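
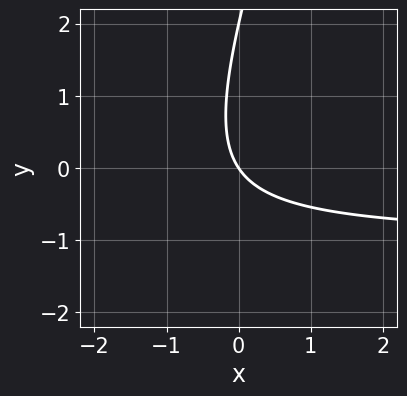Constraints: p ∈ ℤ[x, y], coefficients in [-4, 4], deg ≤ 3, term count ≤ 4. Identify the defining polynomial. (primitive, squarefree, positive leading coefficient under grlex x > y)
deg p = 2. No degree-1 curve has this shape.
Checking where it meets the axes: one x-axis crossing is at x = 0; the y-axis gridline crossings are at y ∈ {0, 2}.
The integer polynomial consistent with all of this is the stated p.

3*x*y - y^2 + 3*x + 2*y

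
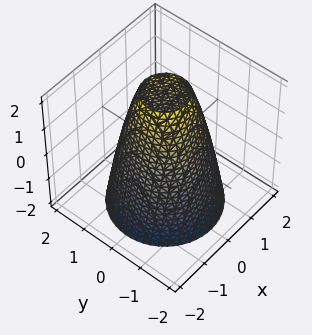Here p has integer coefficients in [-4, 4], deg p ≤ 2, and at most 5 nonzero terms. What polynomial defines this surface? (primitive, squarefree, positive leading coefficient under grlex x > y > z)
The degree is 2 — a generic line meets the surface in up to 2 points.
Symmetries: every cross-section ⟂ z is a circle, so x, y appear only via x² + y².
Observable constraints: the surface avoids every integer z-axis point in the box; a circular section at z = -1 has radius between 1 and 2.
Solving for integer coefficients yields p as stated.

2*x^2 + 2*y^2 + z - 3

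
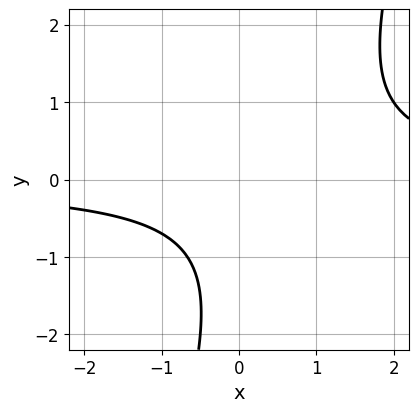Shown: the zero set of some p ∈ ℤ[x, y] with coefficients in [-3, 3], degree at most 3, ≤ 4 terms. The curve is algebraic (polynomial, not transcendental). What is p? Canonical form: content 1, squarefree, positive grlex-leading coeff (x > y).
3*x*y - y^2 - 2*y - 3

First, the degree is 2 — a generic line meets the curve in up to 2 points.
Then, from the visible intercepts: no y-intercept at any integer in the box; it misses every integer gridline on the x-axis.
Finally, fitting integer coefficients to these (and the overall shape) gives p.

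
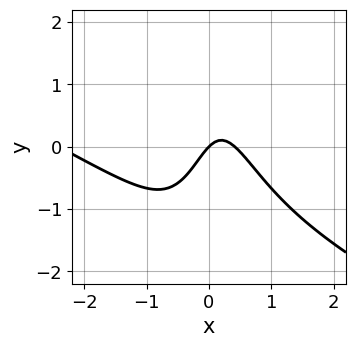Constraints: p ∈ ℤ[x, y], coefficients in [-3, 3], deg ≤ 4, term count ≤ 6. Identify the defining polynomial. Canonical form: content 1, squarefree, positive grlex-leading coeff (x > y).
x^3 + 2*x^2*y + 2*x^2 - x + y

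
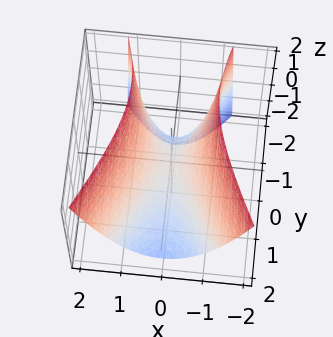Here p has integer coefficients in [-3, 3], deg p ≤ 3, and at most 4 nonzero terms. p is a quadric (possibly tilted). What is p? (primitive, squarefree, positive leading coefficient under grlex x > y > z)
3*x^2 - y^2 - y*z - 2*z

(a) deg p = 2. The shape is more complex than any degree-1 surface.
(b) Reading off the gridlines: it meets the x-axis at x = 0 (among the integer gridlines); one y-axis crossing is at y = 0.
(c) Together with the visible shape, these determine p as stated.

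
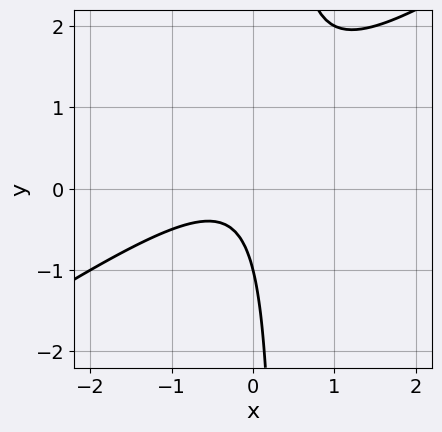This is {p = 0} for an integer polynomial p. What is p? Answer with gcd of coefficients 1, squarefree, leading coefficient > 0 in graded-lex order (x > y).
First, deg p = 2.
Next, reading off the gridlines: it meets the y-axis at y = -1 (among the integer gridlines); it misses every integer gridline on the x-axis.
Finally, fitting integer coefficients to these (and the overall shape) gives p.

2*x^2 - 3*x*y + x + y + 1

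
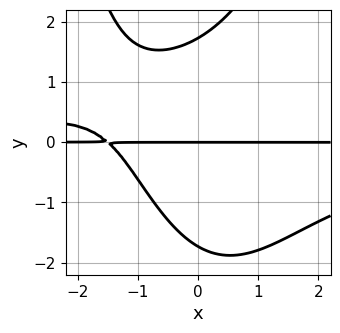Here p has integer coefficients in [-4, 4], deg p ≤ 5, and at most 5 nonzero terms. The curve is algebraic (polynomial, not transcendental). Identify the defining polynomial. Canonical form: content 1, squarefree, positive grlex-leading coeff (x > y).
x^2*y^2 - y^3 + 2*x*y + 3*y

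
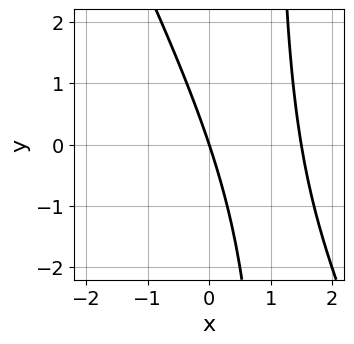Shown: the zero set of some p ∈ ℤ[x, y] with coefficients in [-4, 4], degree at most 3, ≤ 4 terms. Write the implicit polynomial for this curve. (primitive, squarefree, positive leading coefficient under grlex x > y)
(a) Degree: a generic line meets the curve in up to 2 points, so deg p = 2.
(b) Checking where it meets the axes: it meets the x-axis at x = 0 (among the integer gridlines); one y-axis crossing is at y = 0.
(c) Together with the visible shape, these determine p as stated.

2*x^2 + x*y - 3*x - y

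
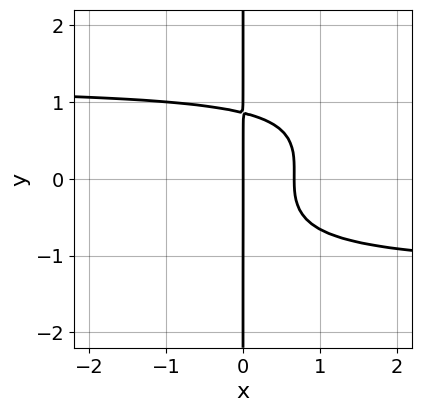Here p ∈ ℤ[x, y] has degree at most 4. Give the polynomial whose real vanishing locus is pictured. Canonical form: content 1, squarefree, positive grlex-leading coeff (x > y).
2*x^2*y^2 - 2*x*y^3 - x*y^2 - 3*x^2 + 2*x

1. The degree is 4 — a generic line meets the curve in up to 4 points.
2. Checking where it meets the axes: every point of the y-axis in the box is on the curve; it crosses the x-axis at the gridline x = 0.
3. The integer polynomial consistent with all of this is the stated p.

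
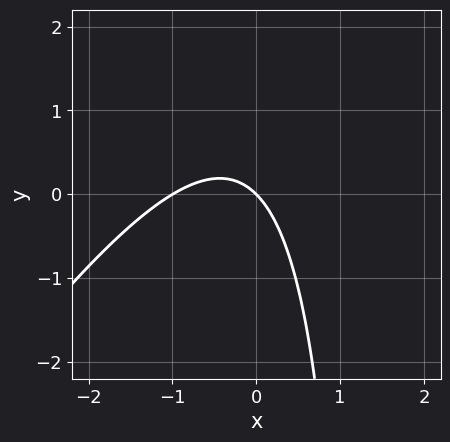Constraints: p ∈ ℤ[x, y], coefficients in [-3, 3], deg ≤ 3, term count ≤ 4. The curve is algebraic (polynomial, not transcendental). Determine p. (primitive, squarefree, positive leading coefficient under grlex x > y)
3*x^2 - 2*x*y + 3*x + 3*y

(a) Degree: the shape is more complex than any degree-1 curve, so deg p = 2.
(b) Checking where it meets the axes: the x-axis gridline crossings are at x ∈ {-1, 0}; it crosses the y-axis at the gridline y = 0.
(c) Assembling these constraints gives the stated polynomial.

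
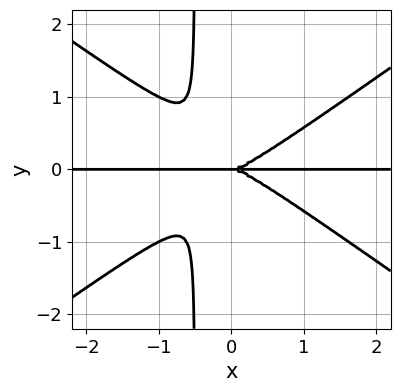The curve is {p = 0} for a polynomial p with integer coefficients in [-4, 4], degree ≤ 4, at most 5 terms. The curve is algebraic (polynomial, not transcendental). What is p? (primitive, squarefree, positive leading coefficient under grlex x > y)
x^3*y - 2*x*y^3 - y^3

First, degree: the shape is more complex than any degree-3 curve, so deg p = 4.
Then, from the visible intercepts: every point of the x-axis in the box is on the curve; one y-axis crossing is at y = 0.
Finally, assembling these constraints gives the stated polynomial.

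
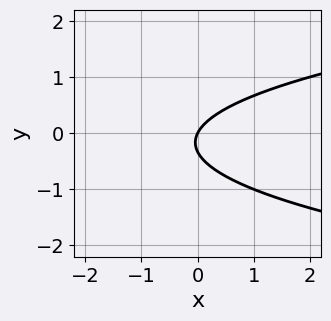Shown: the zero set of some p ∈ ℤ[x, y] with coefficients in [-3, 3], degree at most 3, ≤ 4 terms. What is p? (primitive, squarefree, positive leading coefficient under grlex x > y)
3*y^2 - 2*x + y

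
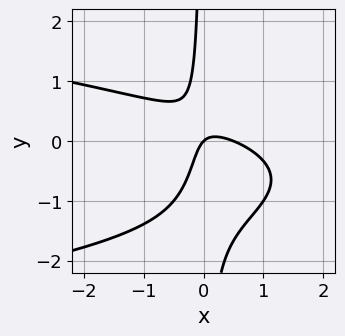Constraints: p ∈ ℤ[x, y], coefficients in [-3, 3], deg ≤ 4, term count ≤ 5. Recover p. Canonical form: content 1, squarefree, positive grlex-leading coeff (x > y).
(a) deg p = 3.
(b) Observable constraints: one y-axis crossing is at y = 0; it meets the x-axis at x = 0 (among the integer gridlines).
(c) Assembling these constraints gives the stated polynomial.

3*x*y^2 + 2*x^2 + 3*x*y - x + y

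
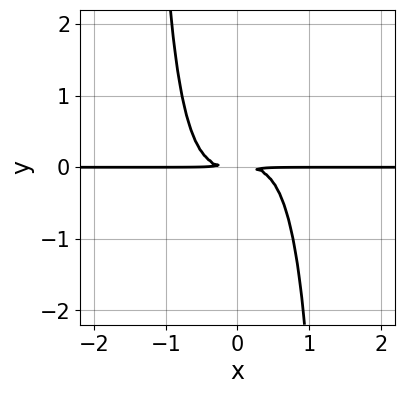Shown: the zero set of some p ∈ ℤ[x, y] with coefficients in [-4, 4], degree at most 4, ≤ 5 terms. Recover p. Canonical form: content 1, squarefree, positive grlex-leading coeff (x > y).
3*x^3*y - x^2*y^2 + 2*y^2

(a) The degree is 4 — a generic line meets the curve in up to 4 points.
(b) Observable constraints: the visible x-axis segment lies entirely on the curve.
(c) These observations pin down the coefficients.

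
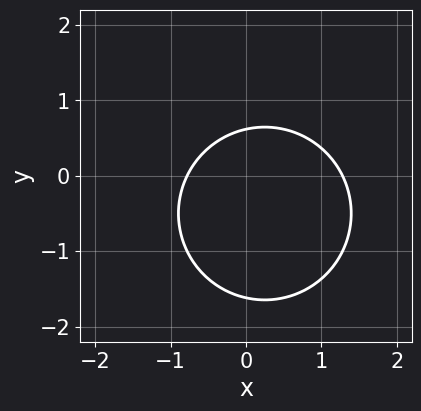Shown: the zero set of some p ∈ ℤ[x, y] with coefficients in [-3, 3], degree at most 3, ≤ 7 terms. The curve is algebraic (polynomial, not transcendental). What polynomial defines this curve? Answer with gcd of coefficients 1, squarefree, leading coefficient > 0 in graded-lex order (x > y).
Degree: the shape is more complex than any degree-1 curve, so deg p = 2.
Putting this together gives p.

2*x^2 + 2*y^2 - x + 2*y - 2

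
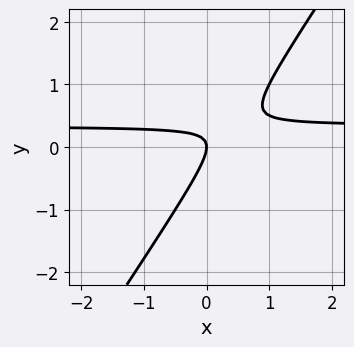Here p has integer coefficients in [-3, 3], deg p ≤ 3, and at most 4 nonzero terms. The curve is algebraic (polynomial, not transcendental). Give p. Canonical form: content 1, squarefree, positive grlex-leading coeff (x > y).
3*x*y - 2*y^2 - x

First, the degree is 2 — the shape is more complex than any degree-1 curve.
Next, from the axis intercepts and sections: it crosses the x-axis at the gridline x = 0; it meets the y-axis at y = 0 (among the integer gridlines).
Finally, these observations pin down the coefficients.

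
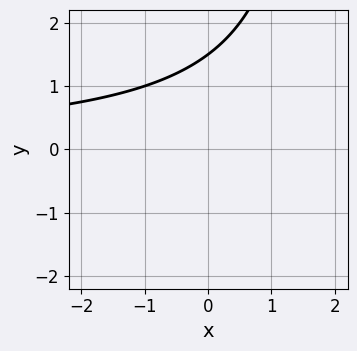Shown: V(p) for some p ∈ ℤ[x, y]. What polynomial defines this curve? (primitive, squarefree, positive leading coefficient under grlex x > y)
The degree is 2 — no degree-1 curve has this shape.
Checking where it meets the axes: no x-intercept at any integer in the box.
These observations pin down the coefficients.

x*y - 2*y + 3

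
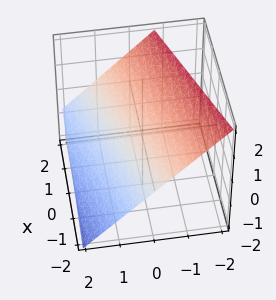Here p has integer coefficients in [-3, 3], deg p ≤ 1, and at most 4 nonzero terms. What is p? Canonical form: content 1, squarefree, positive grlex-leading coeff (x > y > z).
deg p = 1. Every cross-section is a straight line — this is a plane.
Observable constraints: it meets the x-axis at x = -2 (among the integer gridlines).
The integer polynomial consistent with all of this is the stated p.

x - 3*y - 3*z + 2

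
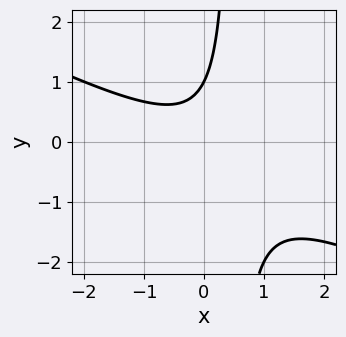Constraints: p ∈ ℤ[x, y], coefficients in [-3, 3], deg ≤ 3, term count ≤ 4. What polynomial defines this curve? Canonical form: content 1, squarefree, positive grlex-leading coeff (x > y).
x^2 + 2*x*y - y + 1

The degree is 2 — a generic line meets the curve in up to 2 points.
From the visible intercepts: it misses every integer gridline on the x-axis; it meets the y-axis at y = 1 (among the integer gridlines).
Fitting integer coefficients to these (and the overall shape) gives p.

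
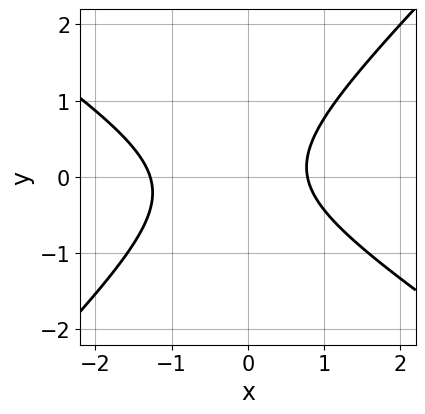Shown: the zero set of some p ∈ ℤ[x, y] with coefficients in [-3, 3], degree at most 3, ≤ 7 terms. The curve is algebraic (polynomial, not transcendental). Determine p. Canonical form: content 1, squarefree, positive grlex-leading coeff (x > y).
First, deg p = 2. No degree-1 curve has this shape.
Then, reading off the gridlines: the curve avoids every integer y-axis point in the box.
Finally, together with the visible shape, these determine p as stated.

2*x^2 + x*y - 3*y^2 + x - 2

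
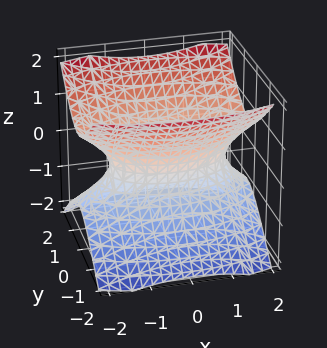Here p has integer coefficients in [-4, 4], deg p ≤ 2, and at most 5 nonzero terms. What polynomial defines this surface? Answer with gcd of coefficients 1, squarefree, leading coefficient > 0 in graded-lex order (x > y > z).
deg p = 2. An hourglass — one-sheet hyperboloid; a quadric.
Symmetries: it's symmetric under z → −z, forcing even powers of z; mirror symmetry y ↦ −y ⇒ only even powers of y; mirror symmetry x ↦ −x ⇒ only even powers of x.
Reading off the gridlines: no z-intercept at any integer in the box.
Matching integer coefficients to the picture gives p.

x^2 + 3*y^2 - 3*z^2 - 2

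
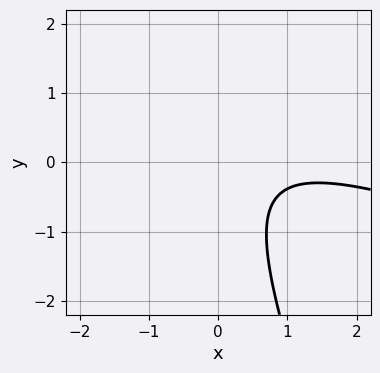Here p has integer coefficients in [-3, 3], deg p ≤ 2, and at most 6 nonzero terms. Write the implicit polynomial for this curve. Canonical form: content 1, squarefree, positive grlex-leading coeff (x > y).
1. deg p = 2. The shape is more complex than any degree-1 curve.
2. Checking where it meets the axes: the curve avoids every integer x-axis point in the box; it misses every integer gridline on the y-axis.
3. Solving for integer coefficients yields p as stated.

x^2 + 3*x*y + y^2 - 2*x + 2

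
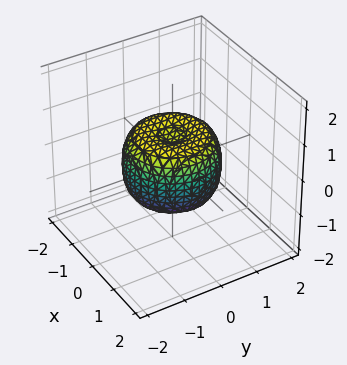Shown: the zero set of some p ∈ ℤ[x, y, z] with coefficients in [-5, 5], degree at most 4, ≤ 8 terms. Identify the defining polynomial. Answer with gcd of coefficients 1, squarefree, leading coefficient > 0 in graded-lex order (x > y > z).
2*x^4 + 4*x^2*y^2 + 2*y^4 - 2*x^2 - 2*y^2 + 2*z^2 - 1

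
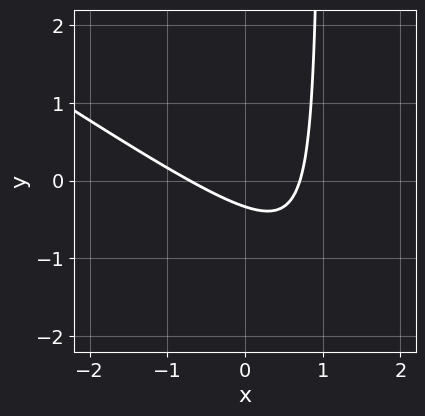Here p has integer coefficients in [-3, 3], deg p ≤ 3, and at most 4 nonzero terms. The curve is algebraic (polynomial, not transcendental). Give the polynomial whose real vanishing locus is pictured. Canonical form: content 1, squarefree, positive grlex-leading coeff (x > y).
2*x^2 + 3*x*y - 3*y - 1

1. deg p = 2.
2. Putting this together gives p.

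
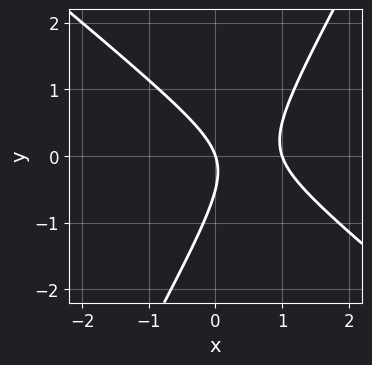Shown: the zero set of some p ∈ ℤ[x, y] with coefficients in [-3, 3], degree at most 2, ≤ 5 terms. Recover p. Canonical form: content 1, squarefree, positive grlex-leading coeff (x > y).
3*x^2 + 2*x*y - 2*y^2 - 3*x - y

First, degree: the shape is more complex than any degree-1 curve, so deg p = 2.
Next, checking where it meets the axes: it meets the y-axis at y = 0 (among the integer gridlines); among the integer gridlines, it crosses the x-axis at x ∈ {0, 1}.
Finally, fitting integer coefficients to these (and the overall shape) gives p.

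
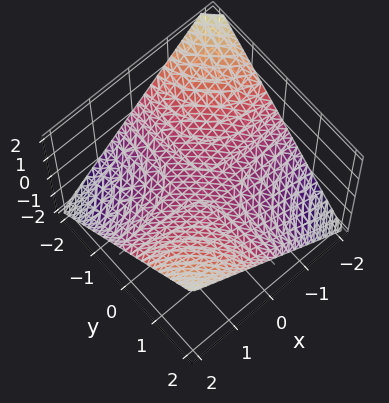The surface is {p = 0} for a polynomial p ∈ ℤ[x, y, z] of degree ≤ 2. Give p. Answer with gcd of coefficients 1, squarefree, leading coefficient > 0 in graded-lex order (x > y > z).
x*y - 2*z

First, deg p = 2. A saddle surface; a quadric.
Then, checking where it meets the axes: the visible x-axis segment lies entirely on the surface; it crosses the z-axis at the gridline z = 0.
Finally, matching integer coefficients to the picture gives p. Check: (0, 2, 0) on the y-axis lies on the surface, and p(0, 2, 0) = 0. ✓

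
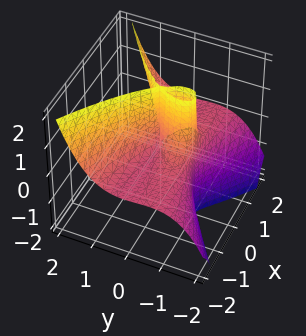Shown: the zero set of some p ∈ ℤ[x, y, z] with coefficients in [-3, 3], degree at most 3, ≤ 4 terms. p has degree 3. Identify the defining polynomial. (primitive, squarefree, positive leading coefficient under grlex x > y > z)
x^2*z - y^3 - y^2

1. The degree is 3 — the shape is more complex than any degree-2 surface.
2. Checking where it meets the axes: the visible z-axis segment lies entirely on the surface; one y-axis crossing is at y = -1; the visible x-axis segment lies entirely on the surface.
3. Assembling these constraints gives the stated polynomial.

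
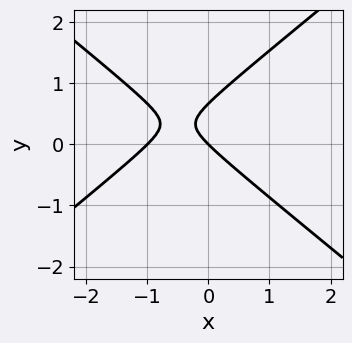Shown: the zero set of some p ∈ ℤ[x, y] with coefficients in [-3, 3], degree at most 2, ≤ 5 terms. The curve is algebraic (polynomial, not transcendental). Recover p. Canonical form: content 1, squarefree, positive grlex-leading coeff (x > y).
2*x^2 - 3*y^2 + 2*x + 2*y

(a) The degree is 2 — no degree-1 curve has this shape.
(b) Reading off the gridlines: the x-axis gridline crossings are at x ∈ {-1, 0}; one y-axis crossing is at y = 0.
(c) Matching integer coefficients to the picture gives p.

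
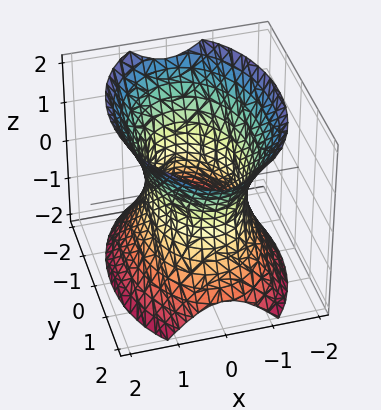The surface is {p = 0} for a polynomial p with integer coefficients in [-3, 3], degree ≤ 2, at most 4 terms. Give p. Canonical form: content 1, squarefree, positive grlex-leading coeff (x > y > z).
deg p = 2.
Symmetries: the z ↦ −z reflection is a symmetry, so z appears only in even powers; it's symmetric under y → −y, forcing even powers of y; it's symmetric under x → −x, forcing even powers of x.
From the axis intercepts and sections: no z-intercept at any integer in the box; the x-axis gridline crossings are at x ∈ {-1, 1}.
Putting this together gives p.

2*x^2 + y^2 - z^2 - 2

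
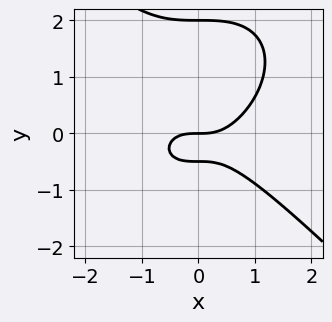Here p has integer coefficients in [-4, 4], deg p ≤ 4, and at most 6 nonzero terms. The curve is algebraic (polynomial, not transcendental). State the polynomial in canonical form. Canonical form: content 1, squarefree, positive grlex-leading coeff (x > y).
(a) Degree: the shape is more complex than any degree-2 curve, so deg p = 3.
(b) Checking where it meets the axes: one x-axis crossing is at x = 0; the y-axis gridline crossings are at y ∈ {0, 2}.
(c) Together with the visible shape, these determine p as stated.

2*x^3 + 2*y^3 - 3*y^2 - 2*y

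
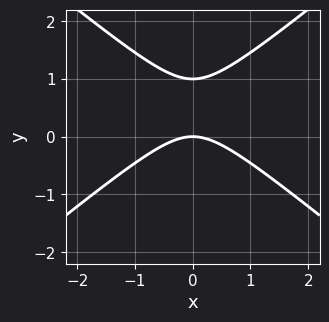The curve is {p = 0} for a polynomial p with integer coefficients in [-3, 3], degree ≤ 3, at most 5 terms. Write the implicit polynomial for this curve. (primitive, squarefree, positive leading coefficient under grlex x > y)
First, degree: no degree-1 curve has this shape, so deg p = 2.
Next, symmetries: it's symmetric under x → −x, forcing even powers of x.
Then, observable constraints: the y-axis gridline crossings are at y ∈ {0, 1}; it meets the x-axis at x = 0 (among the integer gridlines).
Finally, assembling these constraints gives the stated polynomial.

2*x^2 - 3*y^2 + 3*y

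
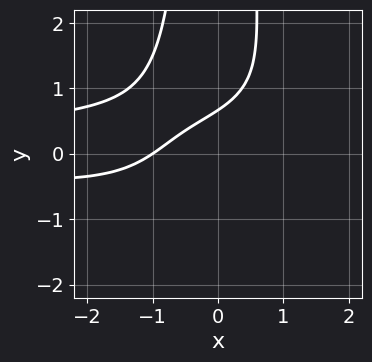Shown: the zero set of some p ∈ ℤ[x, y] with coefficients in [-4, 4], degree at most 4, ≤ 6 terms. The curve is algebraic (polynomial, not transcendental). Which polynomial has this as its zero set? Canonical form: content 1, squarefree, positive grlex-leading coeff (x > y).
2*x^2*y^2 + 2*x - 3*y + 2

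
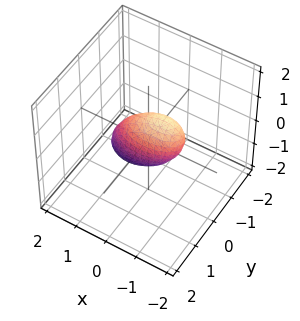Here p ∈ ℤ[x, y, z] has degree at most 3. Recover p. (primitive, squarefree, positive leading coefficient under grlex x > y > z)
First, the degree is 2 — a generic line meets the surface in up to 2 points.
Next, from the axis intercepts and sections: the x-axis gridline crossings are at x ∈ {-1, 1}; among the integer gridlines, it crosses the z-axis at z ∈ {-1, 1}.
Finally, assembling these constraints gives the stated polynomial.

x^2 + x*z + 3*y^2 + z^2 - 1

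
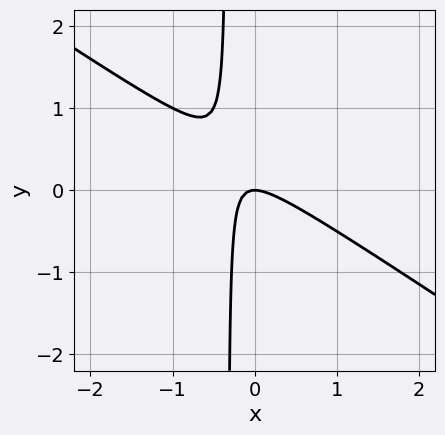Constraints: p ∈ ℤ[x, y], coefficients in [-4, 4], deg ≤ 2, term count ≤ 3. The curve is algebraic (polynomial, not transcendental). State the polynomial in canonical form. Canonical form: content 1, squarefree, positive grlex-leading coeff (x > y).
2*x^2 + 3*x*y + y

Degree: the shape is more complex than any degree-1 curve, so deg p = 2.
Checking where it meets the axes: it crosses the y-axis at the gridline y = 0; one x-axis crossing is at x = 0.
The integer polynomial consistent with all of this is the stated p.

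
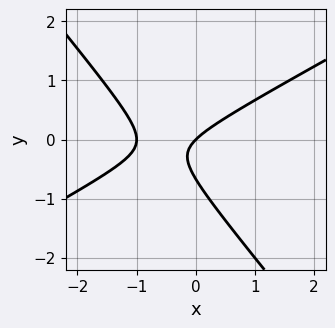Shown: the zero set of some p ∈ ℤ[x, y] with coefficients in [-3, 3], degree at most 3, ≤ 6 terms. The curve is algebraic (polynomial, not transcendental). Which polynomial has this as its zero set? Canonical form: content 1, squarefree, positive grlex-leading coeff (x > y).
1. deg p = 2.
2. Checking where it meets the axes: one y-axis crossing is at y = 0; the x-axis gridline crossings are at x ∈ {-1, 0}.
3. Together with the visible shape, these determine p as stated.

2*x^2 - 2*x*y - 3*y^2 + 2*x - 2*y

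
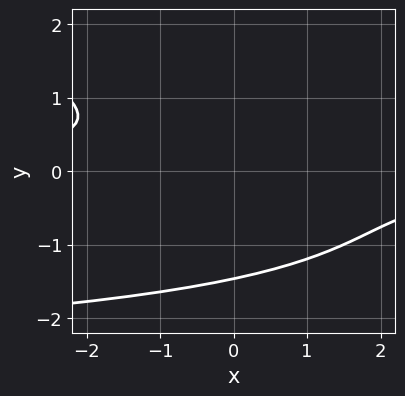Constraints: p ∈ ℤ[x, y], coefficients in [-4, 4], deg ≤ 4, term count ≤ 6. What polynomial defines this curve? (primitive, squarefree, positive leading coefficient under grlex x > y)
x*y^2 + 3*y^3 + 3*x*y + 3*y^2 + 3

(a) The degree is 3 — the shape is more complex than any degree-2 curve.
(b) Checking where it meets the axes: the curve avoids every integer x-axis point in the box.
(c) Fitting integer coefficients to these (and the overall shape) gives p.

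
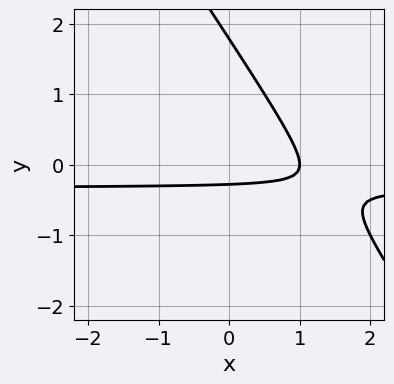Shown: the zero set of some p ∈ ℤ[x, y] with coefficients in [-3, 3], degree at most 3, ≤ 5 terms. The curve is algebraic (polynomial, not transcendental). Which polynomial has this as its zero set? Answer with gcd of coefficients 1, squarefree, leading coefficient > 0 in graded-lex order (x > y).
1. Degree: the shape is more complex than any degree-1 curve, so deg p = 2.
2. From the axis intercepts and sections: one x-axis crossing is at x = 1.
3. Assembling these constraints gives the stated polynomial.

3*x*y + 2*y^2 + x - 3*y - 1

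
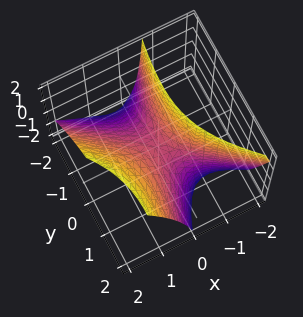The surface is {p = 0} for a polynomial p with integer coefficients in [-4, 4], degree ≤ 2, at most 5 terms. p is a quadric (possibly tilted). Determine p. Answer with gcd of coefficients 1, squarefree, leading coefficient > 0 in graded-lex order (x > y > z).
3*x^2 + 3*x*y - 2*x*z - y^2 - 2*z

(a) Degree: the shape is more complex than any degree-1 surface, so deg p = 2.
(b) Observable constraints: it meets the x-axis at x = 0 (among the integer gridlines); it crosses the z-axis at the gridline z = 0; one y-axis crossing is at y = 0.
(c) The integer polynomial consistent with all of this is the stated p.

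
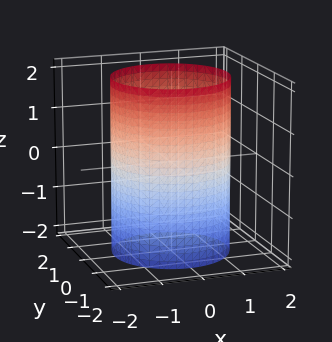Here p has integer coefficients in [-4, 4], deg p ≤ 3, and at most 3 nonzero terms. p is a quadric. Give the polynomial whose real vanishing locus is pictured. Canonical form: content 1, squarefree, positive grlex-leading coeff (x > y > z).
1. Degree: constant cross-section along one axis; a quadric, so deg p = 2.
2. Symmetry: the z-axis is an axis of rotation, so x and y enter only as x² + y²; it's symmetric under z → −z, forcing even powers of z.
3. Observable constraints: the surface avoids every integer z-axis point in the box; a circular section at z = -1 has radius between 1 and 2.
4. Solving for integer coefficients yields p as stated.

x^2 + y^2 - 2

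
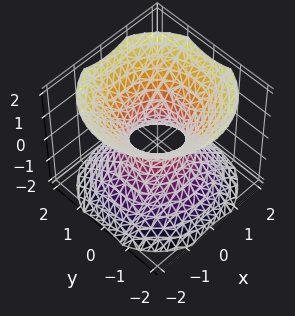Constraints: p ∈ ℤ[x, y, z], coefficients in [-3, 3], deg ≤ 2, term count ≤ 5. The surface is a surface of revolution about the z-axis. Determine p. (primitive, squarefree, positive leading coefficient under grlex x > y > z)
3*x^2 + 3*y^2 - 3*z^2 - 2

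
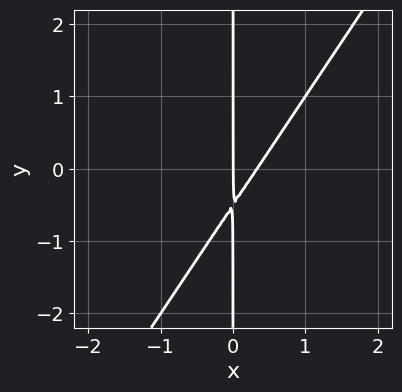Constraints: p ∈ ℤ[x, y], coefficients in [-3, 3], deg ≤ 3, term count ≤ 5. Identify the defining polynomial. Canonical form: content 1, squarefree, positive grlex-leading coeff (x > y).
3*x^2 - 2*x*y - x

First, deg p = 2. The shape is more complex than any degree-1 curve.
Next, checking where it meets the axes: every point of the y-axis in the box is on the curve; it crosses the x-axis at the gridline x = 0.
Finally, putting this together gives p.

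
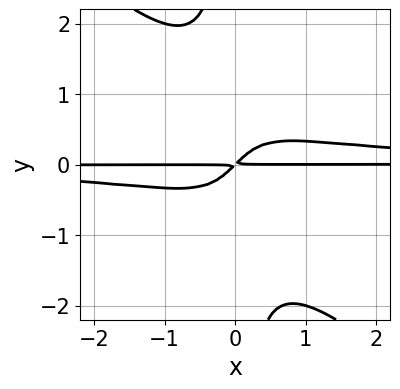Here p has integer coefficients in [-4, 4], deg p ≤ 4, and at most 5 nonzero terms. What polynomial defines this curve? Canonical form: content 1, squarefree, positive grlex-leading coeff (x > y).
(a) Degree: a generic line meets the curve in up to 4 points, so deg p = 4.
(b) From the visible intercepts: every point of the x-axis in the box is on the curve.
(c) Putting this together gives p.

3*x^2*y^2 + 3*x*y^3 - 2*x*y + 2*y^2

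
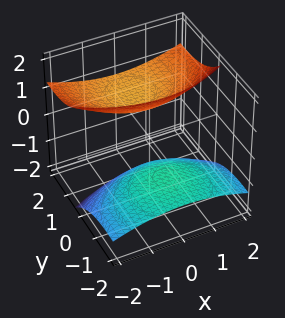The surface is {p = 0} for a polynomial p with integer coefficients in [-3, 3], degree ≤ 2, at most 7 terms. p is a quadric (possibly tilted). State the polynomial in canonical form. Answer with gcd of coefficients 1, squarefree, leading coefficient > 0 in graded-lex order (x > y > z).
x^2 + y^2 - 3*y*z - 2*z^2 + 2

First, I count 2 distinct pieces.
Then, degree: the shape is more complex than any degree-1 surface, so deg p = 2.
Then, checking where it meets the axes: among the integer gridlines, it crosses the z-axis at z ∈ {-1, 1}; the surface avoids every integer x-axis point in the box.
Finally, fitting integer coefficients to these (and the overall shape) gives p.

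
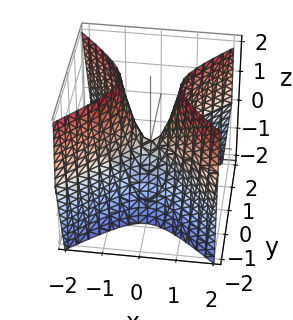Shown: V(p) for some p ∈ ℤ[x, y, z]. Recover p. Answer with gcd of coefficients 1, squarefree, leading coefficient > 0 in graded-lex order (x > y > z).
3*x^2 - 3*y^2 - z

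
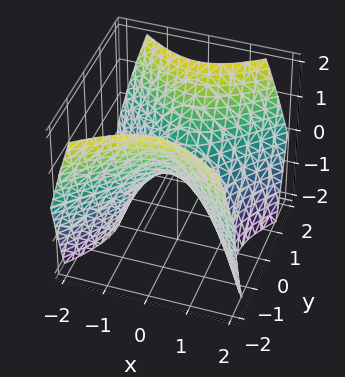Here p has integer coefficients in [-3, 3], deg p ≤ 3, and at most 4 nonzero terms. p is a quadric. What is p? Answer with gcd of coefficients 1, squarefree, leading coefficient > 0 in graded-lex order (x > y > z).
x^2 - y^2 + z

First, degree: a hyperbolic paraboloid; a quadric, so deg p = 2.
Then, symmetries: mirror symmetry x ↦ −x ⇒ only even powers of x; it's symmetric under y → −y, forcing even powers of y.
Then, from the visible intercepts: it meets the x-axis at x = 0 (among the integer gridlines); it meets the z-axis at z = 0 (among the integer gridlines).
Finally, matching integer coefficients to the picture gives p.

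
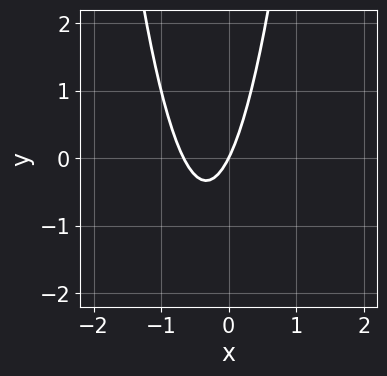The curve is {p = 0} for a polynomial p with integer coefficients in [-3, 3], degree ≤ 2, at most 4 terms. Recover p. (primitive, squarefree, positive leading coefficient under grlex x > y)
1. deg p = 2.
2. Observable constraints: one y-axis crossing is at y = 0; it meets the x-axis at x = 0 (among the integer gridlines).
3. Together with the visible shape, these determine p as stated.

3*x^2 + 2*x - y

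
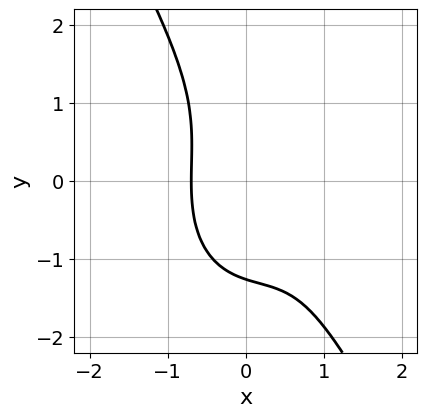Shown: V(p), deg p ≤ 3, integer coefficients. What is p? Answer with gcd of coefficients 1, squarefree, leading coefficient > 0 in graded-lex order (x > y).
3*x^3 + x*y^2 + y^3 - 2*x^2 + 2

Degree: no degree-2 curve has this shape, so deg p = 3.
Solving for integer coefficients yields p as stated.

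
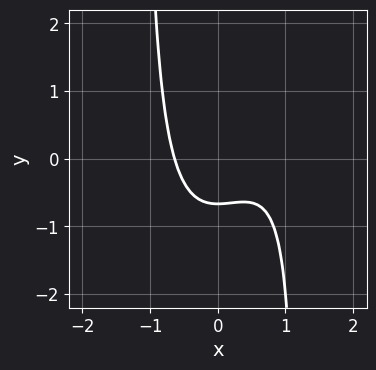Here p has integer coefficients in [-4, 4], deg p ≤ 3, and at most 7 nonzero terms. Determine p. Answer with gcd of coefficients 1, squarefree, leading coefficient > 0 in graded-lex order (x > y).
First, the degree is 3 — no degree-2 curve has this shape.
Finally, matching integer coefficients to the picture gives p.

3*x^3 - 2*x^2*y - 3*x^2 + 3*y + 2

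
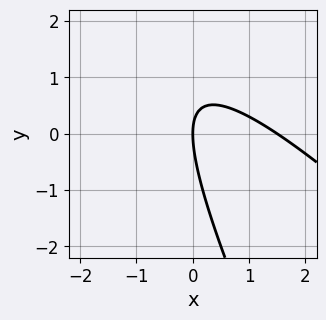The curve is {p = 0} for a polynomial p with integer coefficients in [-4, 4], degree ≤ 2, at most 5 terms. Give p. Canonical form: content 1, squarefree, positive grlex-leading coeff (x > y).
2*x^2 + 3*x*y + y^2 - 3*x

1. deg p = 2. The shape is more complex than any degree-1 curve.
2. Against the integer gridlines: one x-axis crossing is at x = 0; it meets the y-axis at y = 0 (among the integer gridlines).
3. Solving for integer coefficients yields p as stated.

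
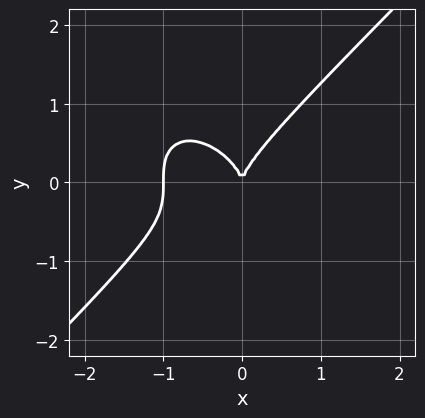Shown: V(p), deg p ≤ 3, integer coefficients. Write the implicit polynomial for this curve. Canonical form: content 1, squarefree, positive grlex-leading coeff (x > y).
First, deg p = 3. No degree-2 curve has this shape.
Then, from the visible intercepts: the x-axis gridline crossings are at x ∈ {-1, 0}; it meets the y-axis at y = 0 (among the integer gridlines).
Finally, together with the visible shape, these determine p as stated.

x^3 - y^3 + x^2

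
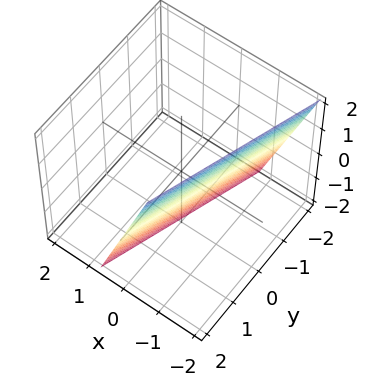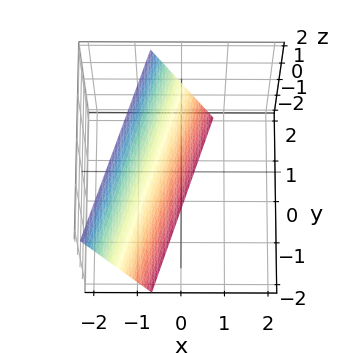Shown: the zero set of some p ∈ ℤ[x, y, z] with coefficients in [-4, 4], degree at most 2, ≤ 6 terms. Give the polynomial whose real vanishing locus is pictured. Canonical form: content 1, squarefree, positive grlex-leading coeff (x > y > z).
3*x - y + z + 2

Degree: every cross-section is a straight line — this is a plane, so deg p = 1.
Reading off the gridlines: it crosses the z-axis at the gridline z = -2; it meets the y-axis at y = 2 (among the integer gridlines).
Together with the visible shape, these determine p as stated.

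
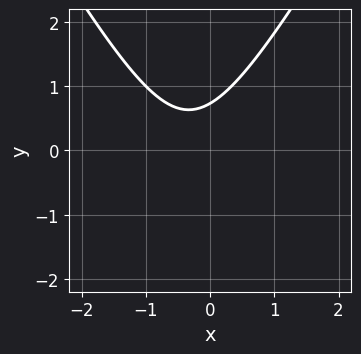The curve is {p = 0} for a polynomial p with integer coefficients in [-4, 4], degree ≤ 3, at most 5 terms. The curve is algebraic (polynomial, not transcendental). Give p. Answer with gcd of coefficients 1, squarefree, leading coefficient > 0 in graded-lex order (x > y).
First, deg p = 2.
Next, reading off the gridlines: the curve avoids every integer x-axis point in the box.
Finally, the integer polynomial consistent with all of this is the stated p.

3*x^2 - y^2 + 2*x - 2*y + 2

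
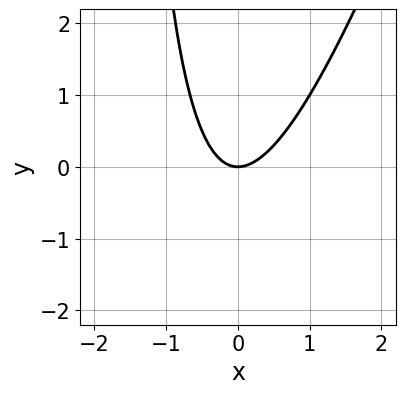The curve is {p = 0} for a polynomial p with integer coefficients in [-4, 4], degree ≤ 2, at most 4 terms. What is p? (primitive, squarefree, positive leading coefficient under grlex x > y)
Degree: the shape is more complex than any degree-1 curve, so deg p = 2.
From the axis intercepts and sections: one y-axis crossing is at y = 0; it crosses the x-axis at the gridline x = 0.
The integer polynomial consistent with all of this is the stated p.

3*x^2 - x*y - 2*y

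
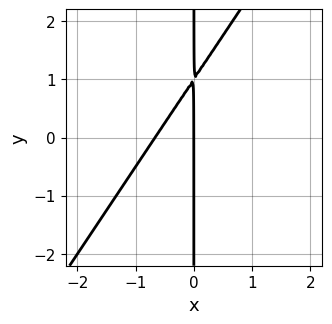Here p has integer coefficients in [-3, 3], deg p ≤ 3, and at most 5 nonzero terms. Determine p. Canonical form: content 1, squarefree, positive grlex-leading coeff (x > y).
1. deg p = 2. The shape is more complex than any degree-1 curve.
2. Observable constraints: every point of the y-axis in the box is on the curve; it crosses the x-axis at the gridline x = 0.
3. Putting this together gives p.

3*x^2 - 2*x*y + 2*x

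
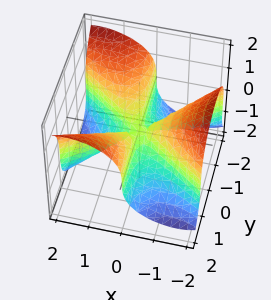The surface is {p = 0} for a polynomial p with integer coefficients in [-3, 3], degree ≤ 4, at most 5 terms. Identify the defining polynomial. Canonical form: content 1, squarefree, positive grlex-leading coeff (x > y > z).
1. deg p = 3. The shape is more complex than any degree-2 surface.
2. Reading off the gridlines: every point of the y-axis in the box is on the surface; it crosses the x-axis at the gridline x = 0.
3. Solving for integer coefficients yields p as stated.

x^3 - 2*x*y^2 + 2*z^3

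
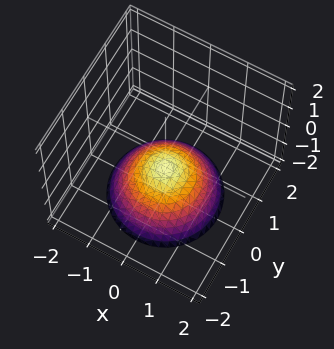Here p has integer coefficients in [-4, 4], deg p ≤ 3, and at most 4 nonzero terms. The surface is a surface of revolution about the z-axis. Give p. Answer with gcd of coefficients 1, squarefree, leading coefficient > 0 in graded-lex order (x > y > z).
deg p = 2. The shape is more complex than any degree-1 surface.
Symmetry: the surface is invariant under rotation about z: p = q(x² + y², z).
Against the integer gridlines: no y-intercept at any integer in the box; a circular section at z = -1 has radius between 0 and 1.
Matching integer coefficients to the picture gives p.

2*x^2 + 2*y^2 + 3*z + 2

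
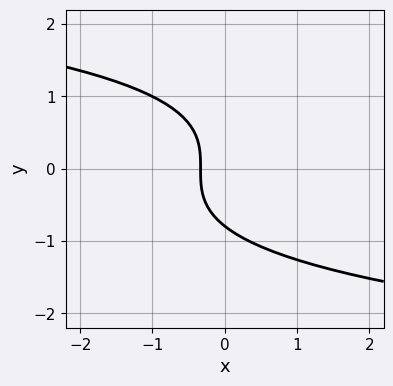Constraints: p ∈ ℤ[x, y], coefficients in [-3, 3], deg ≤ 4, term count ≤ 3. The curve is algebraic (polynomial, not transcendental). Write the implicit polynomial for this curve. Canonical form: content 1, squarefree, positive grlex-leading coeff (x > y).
1. deg p = 3. The shape is more complex than any degree-2 curve.
2. Matching integer coefficients to the picture gives p.

2*y^3 + 3*x + 1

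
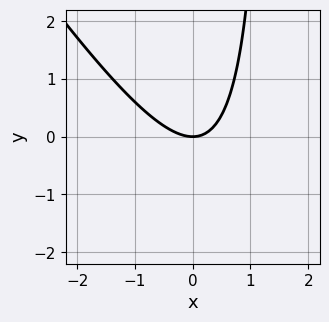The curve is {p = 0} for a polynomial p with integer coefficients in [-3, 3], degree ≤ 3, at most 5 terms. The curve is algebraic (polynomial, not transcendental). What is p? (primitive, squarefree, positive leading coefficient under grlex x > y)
1. deg p = 2. The shape is more complex than any degree-1 curve.
2. From the axis intercepts and sections: it crosses the y-axis at the gridline y = 0; it meets the x-axis at x = 0 (among the integer gridlines).
3. Matching integer coefficients to the picture gives p.

3*x^2 + 2*x*y - 3*y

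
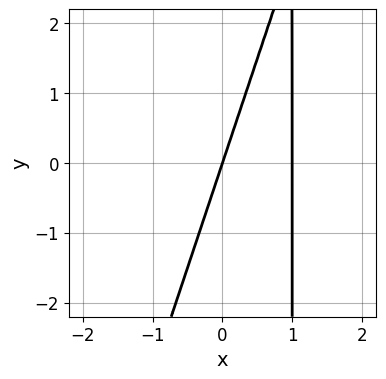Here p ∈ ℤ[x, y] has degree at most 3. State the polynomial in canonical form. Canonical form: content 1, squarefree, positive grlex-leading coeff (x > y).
1. Degree: the shape is more complex than any degree-1 curve, so deg p = 2.
2. Reading off the gridlines: it meets the y-axis at y = 0 (among the integer gridlines); the x-axis gridline crossings are at x ∈ {0, 1}.
3. Solving for integer coefficients yields p as stated.

3*x^2 - x*y - 3*x + y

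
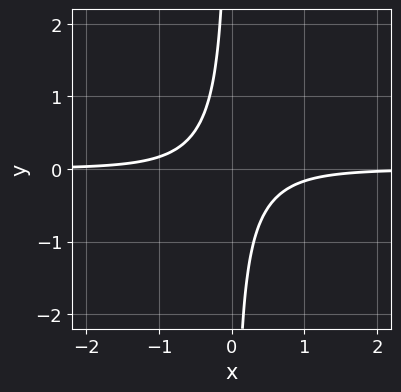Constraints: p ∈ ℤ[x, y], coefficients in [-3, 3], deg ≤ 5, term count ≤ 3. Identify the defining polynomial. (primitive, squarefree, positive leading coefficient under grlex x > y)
1. deg p = 4. No degree-3 curve has this shape.
2. Reading off the gridlines: no y-intercept at any integer in the box; the curve avoids every integer x-axis point in the box.
3. Fitting integer coefficients to these (and the overall shape) gives p.

3*x^3*y + 3*x*y + 1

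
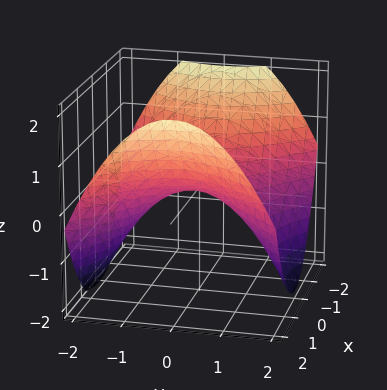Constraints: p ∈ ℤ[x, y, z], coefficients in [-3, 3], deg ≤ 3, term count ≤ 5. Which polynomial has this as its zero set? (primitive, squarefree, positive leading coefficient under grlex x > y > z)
x^2 - y^2 - 2*z

(a) The degree is 2 — a saddle surface; a quadric.
(b) Symmetries: the y ↦ −y reflection is a symmetry, so y appears only in even powers; the x ↦ −x reflection is a symmetry, so x appears only in even powers.
(c) Reading off the gridlines: one x-axis crossing is at x = 0; it meets the y-axis at y = 0 (among the integer gridlines); it crosses the z-axis at the gridline z = 0.
(d) Fitting integer coefficients to these (and the overall shape) gives p.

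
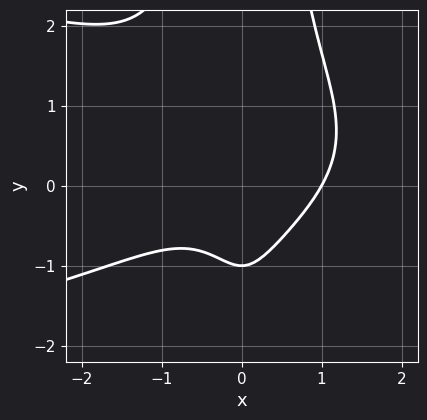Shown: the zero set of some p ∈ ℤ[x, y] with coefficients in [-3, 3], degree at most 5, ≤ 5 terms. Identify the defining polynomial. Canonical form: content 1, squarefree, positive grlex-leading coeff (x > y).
3*x^2*y^2 + 3*x^3 - 2*x^2*y - 3*y - 3

(a) Degree: a generic line meets the curve in up to 4 points, so deg p = 4.
(b) Reading off the gridlines: it meets the x-axis at x = 1 (among the integer gridlines); it crosses the y-axis at the gridline y = -1.
(c) These observations pin down the coefficients.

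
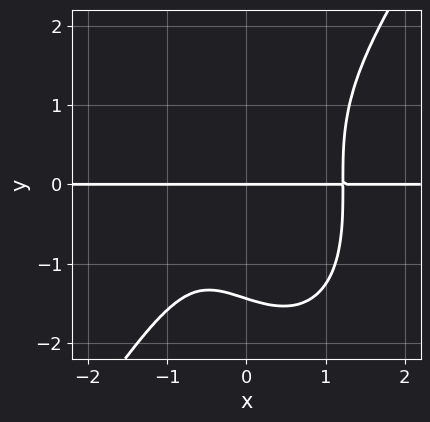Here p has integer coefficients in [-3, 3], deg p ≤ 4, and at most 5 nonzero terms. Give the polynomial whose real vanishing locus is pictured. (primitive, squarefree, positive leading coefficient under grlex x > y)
First, the degree is 4 — no degree-3 curve has this shape.
Then, checking where it meets the axes: every point of the x-axis in the box is on the curve; it meets the y-axis at y = 0 (among the integer gridlines).
Finally, these observations pin down the coefficients.

3*x^3*y - y^4 - 2*x*y - 3*y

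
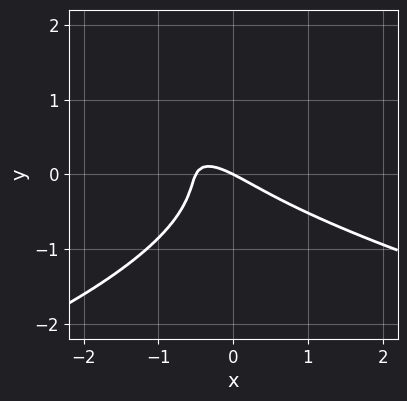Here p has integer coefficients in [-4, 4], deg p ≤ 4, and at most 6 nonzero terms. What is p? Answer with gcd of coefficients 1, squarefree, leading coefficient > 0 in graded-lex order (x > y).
3*y^3 + 2*x^2 + 3*x*y + x + 2*y

1. deg p = 3. A generic line meets the curve in up to 3 points.
2. From the axis intercepts and sections: it meets the y-axis at y = 0 (among the integer gridlines); one x-axis crossing is at x = 0.
3. Putting this together gives p.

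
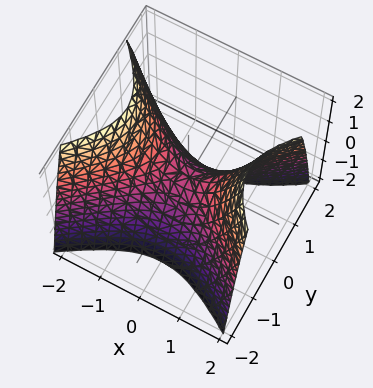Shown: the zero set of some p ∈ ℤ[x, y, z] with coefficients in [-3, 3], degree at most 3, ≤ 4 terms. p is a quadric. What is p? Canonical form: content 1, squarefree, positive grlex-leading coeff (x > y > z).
2*x^2 - 3*y^2 - 2*z

1. deg p = 2. A hyperbolic paraboloid; a quadric.
2. Symmetries: the y ↦ −y reflection is a symmetry, so y appears only in even powers; it's symmetric under x → −x, forcing even powers of x.
3. From the axis intercepts and sections: it crosses the y-axis at the gridline y = 0; it crosses the x-axis at the gridline x = 0.
4. Assembling these constraints gives the stated polynomial.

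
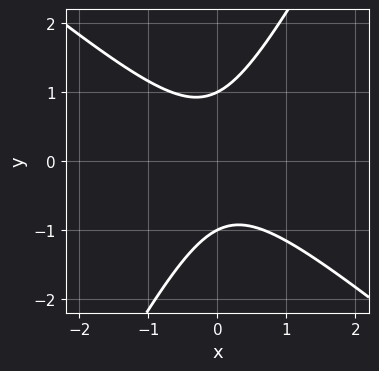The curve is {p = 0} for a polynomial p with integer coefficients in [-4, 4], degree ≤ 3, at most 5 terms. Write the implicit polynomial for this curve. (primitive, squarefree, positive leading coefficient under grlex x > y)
3*x^2 + 2*x*y - 2*y^2 + 2

First, deg p = 2. No degree-1 curve has this shape.
Next, observable constraints: the y-axis gridline crossings are at y ∈ {-1, 1}; it misses every integer gridline on the x-axis.
Finally, matching integer coefficients to the picture gives p.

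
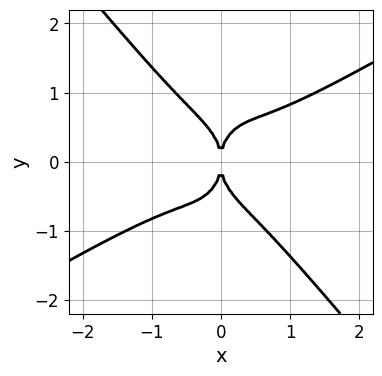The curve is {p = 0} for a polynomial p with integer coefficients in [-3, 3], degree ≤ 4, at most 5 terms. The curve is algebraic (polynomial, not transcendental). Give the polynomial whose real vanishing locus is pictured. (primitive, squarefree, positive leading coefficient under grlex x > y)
First, deg p = 4.
Then, checking where it meets the axes: it meets the y-axis at y = 0 (among the integer gridlines); it meets the x-axis at x = 0 (among the integer gridlines).
Finally, assembling these constraints gives the stated polynomial.

3*x^4 - 3*x^3*y - 3*x^2*y^2 - y^4 + 2*x^2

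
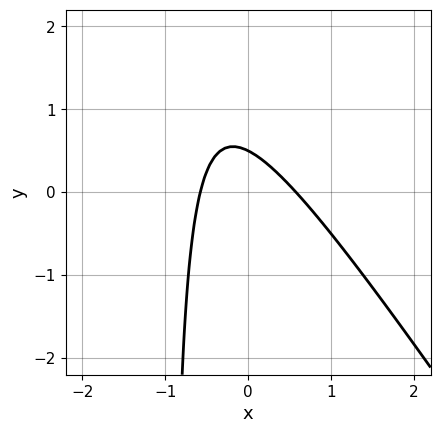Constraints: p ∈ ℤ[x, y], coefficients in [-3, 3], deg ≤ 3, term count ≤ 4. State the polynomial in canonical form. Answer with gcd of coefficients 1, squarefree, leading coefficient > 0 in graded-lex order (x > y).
3*x^2 + 2*x*y + 2*y - 1

First, the degree is 2 — no degree-1 curve has this shape.
Finally, the integer polynomial consistent with all of this is the stated p.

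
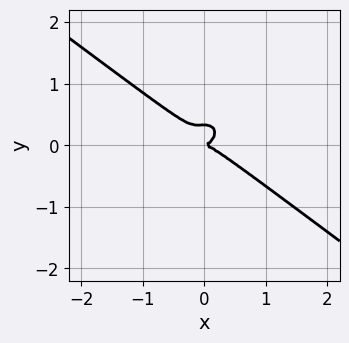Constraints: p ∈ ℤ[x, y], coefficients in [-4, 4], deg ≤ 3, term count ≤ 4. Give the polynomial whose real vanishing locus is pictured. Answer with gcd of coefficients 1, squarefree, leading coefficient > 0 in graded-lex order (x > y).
(a) Degree: a generic line meets the curve in up to 3 points, so deg p = 3.
(b) From the axis intercepts and sections: it crosses the y-axis at the gridline y = 0; it crosses the x-axis at the gridline x = 0.
(c) Matching integer coefficients to the picture gives p.

2*x^3 + x^2*y + 3*y^3 - y^2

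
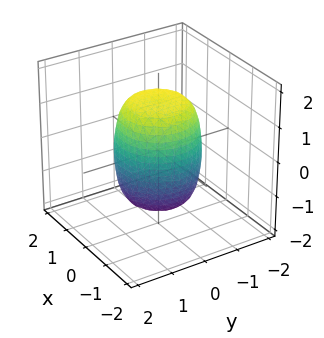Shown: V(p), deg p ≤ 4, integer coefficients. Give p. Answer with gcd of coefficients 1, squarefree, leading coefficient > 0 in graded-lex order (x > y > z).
2*x^4 + 4*x^2*y^2 + 2*y^4 - x^2 - y^2 + z^2 - 2

1. The degree is 4 — a generic line meets the surface in up to 4 points.
2. Symmetries: the z-axis is an axis of rotation, so x and y enter only as x² + y².
3. Reading off the gridlines: a circular section at z = 1 has radius exactly 1.
4. Matching integer coefficients to the picture gives p.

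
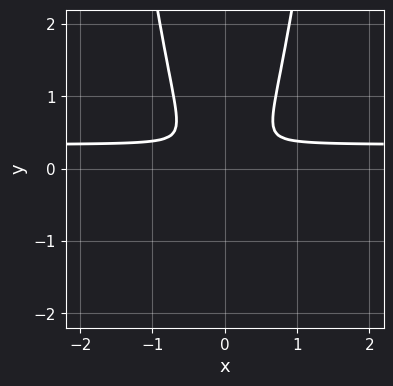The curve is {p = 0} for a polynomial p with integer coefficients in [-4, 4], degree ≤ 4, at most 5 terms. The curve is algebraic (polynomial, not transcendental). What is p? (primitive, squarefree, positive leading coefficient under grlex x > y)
3*x^2*y - x^2 - y^2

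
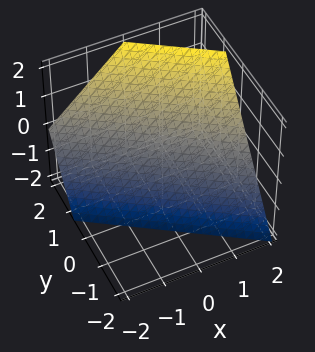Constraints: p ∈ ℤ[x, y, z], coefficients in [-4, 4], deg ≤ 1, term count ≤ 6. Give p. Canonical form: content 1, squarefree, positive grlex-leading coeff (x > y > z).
2*x + 3*y - 2*z - 2

1. deg p = 1. Every cross-section is a straight line — this is a plane.
2. Reading off the gridlines: it meets the x-axis at x = 1 (among the integer gridlines); it meets the z-axis at z = -1 (among the integer gridlines).
3. Fitting integer coefficients to these (and the overall shape) gives p.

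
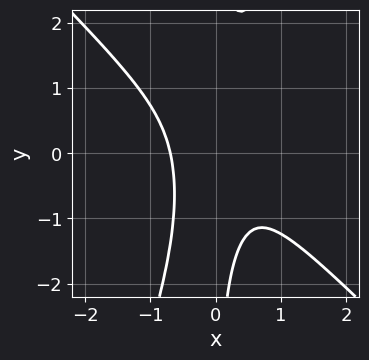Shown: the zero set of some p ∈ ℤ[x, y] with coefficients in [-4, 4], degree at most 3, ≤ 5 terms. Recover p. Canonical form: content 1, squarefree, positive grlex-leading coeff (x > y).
3*x^3 + 2*x^2*y - x*y^2 + 1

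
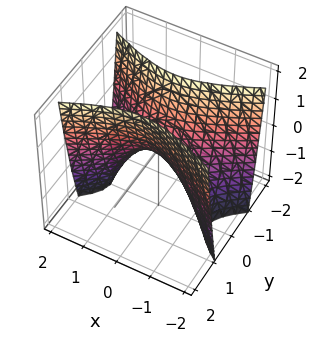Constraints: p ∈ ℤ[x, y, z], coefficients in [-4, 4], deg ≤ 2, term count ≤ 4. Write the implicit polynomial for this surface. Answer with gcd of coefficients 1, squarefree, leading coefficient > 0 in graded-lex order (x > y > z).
x^2 - 3*y^2 + z

(a) Degree: a saddle surface; a quadric, so deg p = 2.
(b) Symmetries: it's symmetric under y → −y, forcing even powers of y; it's symmetric under x → −x, forcing even powers of x.
(c) From the axis intercepts and sections: it meets the z-axis at z = 0 (among the integer gridlines); it crosses the y-axis at the gridline y = 0; it meets the x-axis at x = 0 (among the integer gridlines).
(d) Together with the visible shape, these determine p as stated.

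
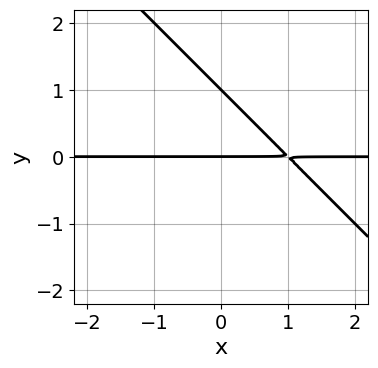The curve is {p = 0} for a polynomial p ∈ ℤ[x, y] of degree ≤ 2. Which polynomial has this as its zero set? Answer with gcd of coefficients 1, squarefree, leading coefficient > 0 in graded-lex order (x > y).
1. The degree is 2 — no degree-1 curve has this shape.
2. Against the integer gridlines: the y-axis gridline crossings are at y ∈ {0, 1}; the visible x-axis segment lies entirely on the curve.
3. Putting this together gives p.

x*y + y^2 - y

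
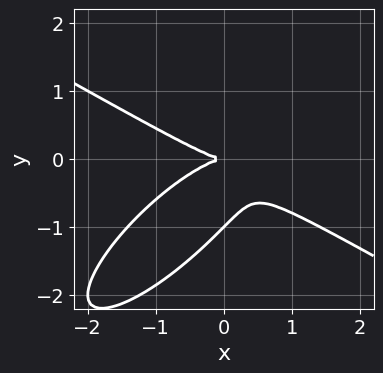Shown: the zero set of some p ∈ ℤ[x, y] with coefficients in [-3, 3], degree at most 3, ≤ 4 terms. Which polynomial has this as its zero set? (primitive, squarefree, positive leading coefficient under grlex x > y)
(a) deg p = 3. A generic line meets the curve in up to 3 points.
(b) From the axis intercepts and sections: the y-axis gridline crossings are at y ∈ {-1, 0}; it crosses the x-axis at the gridline x = 0.
(c) Assembling these constraints gives the stated polynomial.

x^3 - 2*x*y^2 + 2*y^3 + 2*y^2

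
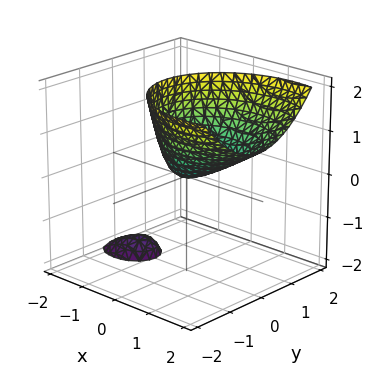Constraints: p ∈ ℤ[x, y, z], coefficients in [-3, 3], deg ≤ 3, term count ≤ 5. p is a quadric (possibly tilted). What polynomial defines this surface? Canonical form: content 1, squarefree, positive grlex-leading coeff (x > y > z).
2*x^2 - 3*x*z + 3*y^2 - 2*z

I count 2 distinct pieces. Treating them together as one polynomial.
Degree: no degree-1 surface has this shape, so deg p = 2.
From the axis intercepts and sections: one x-axis crossing is at x = 0; it meets the y-axis at y = 0 (among the integer gridlines).
Putting this together gives p.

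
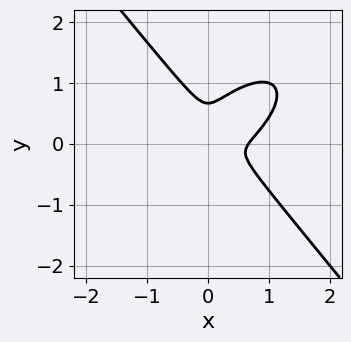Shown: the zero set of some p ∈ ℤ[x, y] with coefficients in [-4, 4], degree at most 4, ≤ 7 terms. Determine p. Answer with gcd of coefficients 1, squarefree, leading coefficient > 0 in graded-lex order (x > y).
3*x^3 - 2*x^2*y + 3*y^3 - 2*x^2 - 2*y^2

(a) deg p = 3. A generic line meets the curve in up to 3 points.
(b) Putting this together gives p.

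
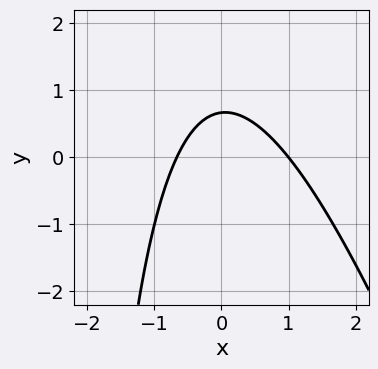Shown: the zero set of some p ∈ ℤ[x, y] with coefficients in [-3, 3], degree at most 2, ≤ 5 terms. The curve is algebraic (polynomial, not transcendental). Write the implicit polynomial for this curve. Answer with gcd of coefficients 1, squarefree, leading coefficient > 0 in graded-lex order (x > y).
1. The degree is 2 — a generic line meets the curve in up to 2 points.
2. Observable constraints: it meets the x-axis at x = 1 (among the integer gridlines).
3. These observations pin down the coefficients.

3*x^2 + x*y - x + 3*y - 2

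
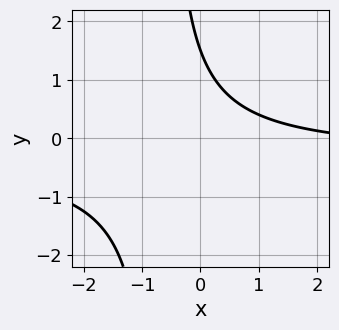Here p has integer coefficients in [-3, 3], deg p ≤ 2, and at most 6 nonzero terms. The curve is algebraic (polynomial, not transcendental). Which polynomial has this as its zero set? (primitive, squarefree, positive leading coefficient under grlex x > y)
3*x*y + x + 2*y - 3

(a) The degree is 2 — a generic line meets the curve in up to 2 points.
(b) From the axis intercepts and sections: the curve avoids every integer x-axis point in the box.
(c) These observations pin down the coefficients.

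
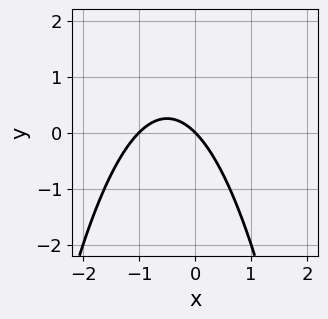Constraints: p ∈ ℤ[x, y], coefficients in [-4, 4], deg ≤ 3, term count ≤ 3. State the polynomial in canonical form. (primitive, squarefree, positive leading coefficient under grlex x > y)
x^2 + x + y

deg p = 2. A generic line meets the curve in up to 2 points.
Checking where it meets the axes: one y-axis crossing is at y = 0; the x-axis gridline crossings are at x ∈ {-1, 0}.
Matching integer coefficients to the picture gives p.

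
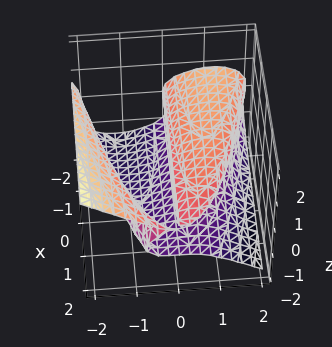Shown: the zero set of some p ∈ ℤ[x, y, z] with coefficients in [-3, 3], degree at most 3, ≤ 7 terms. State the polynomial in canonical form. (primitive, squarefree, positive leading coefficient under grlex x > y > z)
1. deg p = 3. No degree-2 surface has this shape.
2. Against the integer gridlines: it meets the y-axis at y = 0 (among the integer gridlines); every point of the x-axis in the box is on the surface.
3. Solving for integer coefficients yields p as stated. Check: (0, 0, -1) on the z-axis lies on the surface, and p(0, 0, -1) = 0. ✓

y^3 + 3*z^3 + x*y + 3*z^2 - 2*y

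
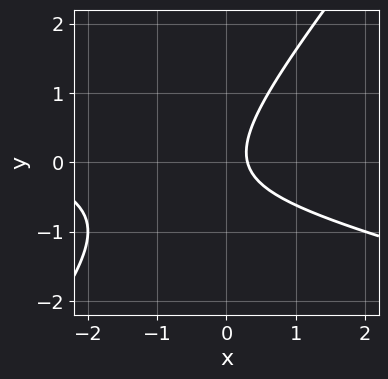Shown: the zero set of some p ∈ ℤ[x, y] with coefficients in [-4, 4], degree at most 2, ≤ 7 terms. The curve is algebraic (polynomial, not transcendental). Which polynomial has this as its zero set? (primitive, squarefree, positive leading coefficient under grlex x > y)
x^2 + 3*x*y - 3*y^2 + 3*x - 1

First, the degree is 2 — no degree-1 curve has this shape.
Then, observable constraints: the curve avoids every integer y-axis point in the box.
Finally, matching integer coefficients to the picture gives p.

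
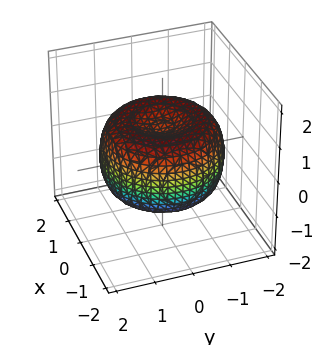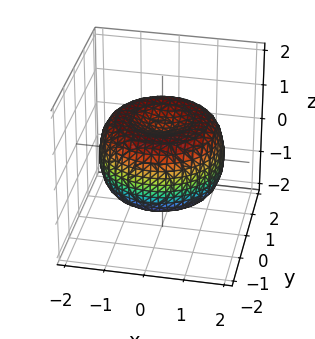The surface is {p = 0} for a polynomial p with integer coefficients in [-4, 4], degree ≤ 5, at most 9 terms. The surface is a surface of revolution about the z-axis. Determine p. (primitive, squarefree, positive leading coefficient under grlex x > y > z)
x^4 + 2*x^2*y^2 + y^4 - 2*x^2 - 2*y^2 + 2*z^2 - 1

First, the degree is 4 — a generic line meets the surface in up to 4 points.
Next, symmetries: rotational symmetry about the z-axis ⇒ p depends on x, y only through x² + y².
Then, reading off the gridlines: a circular section at z = 0 has radius between 1 and 2.
Finally, matching integer coefficients to the picture gives p.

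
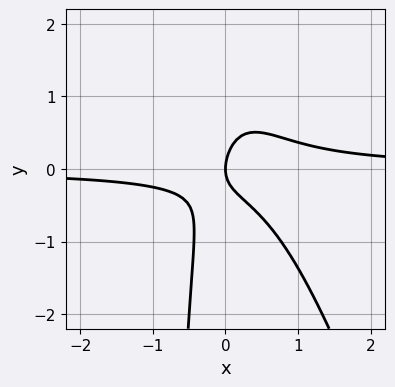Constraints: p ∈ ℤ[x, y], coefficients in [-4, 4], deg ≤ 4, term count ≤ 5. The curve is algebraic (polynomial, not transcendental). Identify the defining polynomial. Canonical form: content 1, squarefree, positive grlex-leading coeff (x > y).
(a) The degree is 3 — no degree-2 curve has this shape.
(b) From the visible intercepts: it crosses the y-axis at the gridline y = 0; it crosses the x-axis at the gridline x = 0.
(c) Putting this together gives p.

3*x^2*y + x*y^2 - x*y + y^2 - x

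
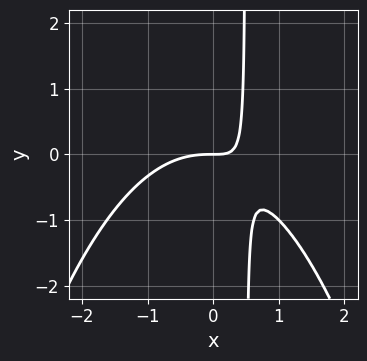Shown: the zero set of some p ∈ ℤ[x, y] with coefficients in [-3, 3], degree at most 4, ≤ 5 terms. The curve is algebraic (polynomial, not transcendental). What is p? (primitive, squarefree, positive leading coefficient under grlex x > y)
First, deg p = 3.
Next, from the visible intercepts: one y-axis crossing is at y = 0; it meets the x-axis at x = 0 (among the integer gridlines).
Finally, the integer polynomial consistent with all of this is the stated p.

x^3 + 2*x*y - y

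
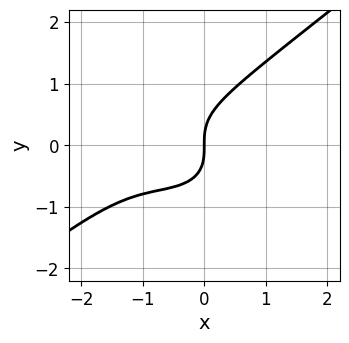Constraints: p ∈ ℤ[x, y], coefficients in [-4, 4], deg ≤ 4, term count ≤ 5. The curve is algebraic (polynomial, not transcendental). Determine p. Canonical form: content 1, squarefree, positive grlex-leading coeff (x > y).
1. Degree: the shape is more complex than any degree-2 curve, so deg p = 3.
2. From the visible intercepts: it crosses the y-axis at the gridline y = 0; it crosses the x-axis at the gridline x = 0.
3. Putting this together gives p.

x^3 - 2*y^3 + 2*x^2 + 2*x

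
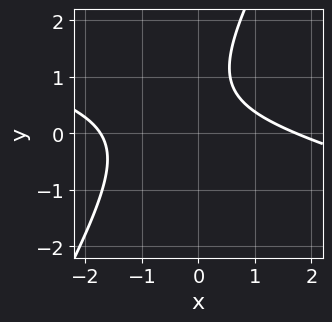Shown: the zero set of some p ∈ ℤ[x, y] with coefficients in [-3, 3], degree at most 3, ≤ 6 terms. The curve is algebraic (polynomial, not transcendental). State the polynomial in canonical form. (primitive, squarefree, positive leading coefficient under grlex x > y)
1. deg p = 2. A generic line meets the curve in up to 2 points.
2. From the axis intercepts and sections: it misses every integer gridline on the y-axis.
3. Putting this together gives p.

x^2 + 3*x*y - 2*y^2 + 3*y - 3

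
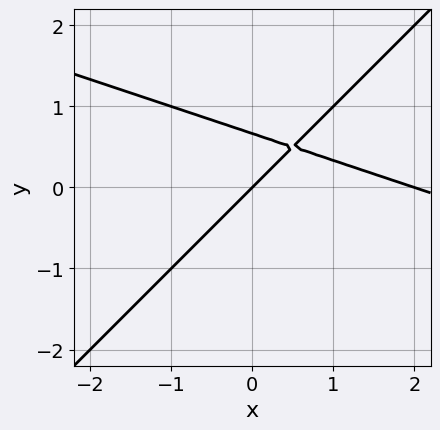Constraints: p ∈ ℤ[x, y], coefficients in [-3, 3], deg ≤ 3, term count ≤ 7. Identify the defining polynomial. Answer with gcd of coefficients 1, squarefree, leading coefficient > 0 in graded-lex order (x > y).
x^2 + 2*x*y - 3*y^2 - 2*x + 2*y

First, degree: a generic line meets the curve in up to 2 points, so deg p = 2.
Next, observable constraints: it meets the y-axis at y = 0 (among the integer gridlines); the x-axis gridline crossings are at x ∈ {0, 2}.
Finally, these observations pin down the coefficients.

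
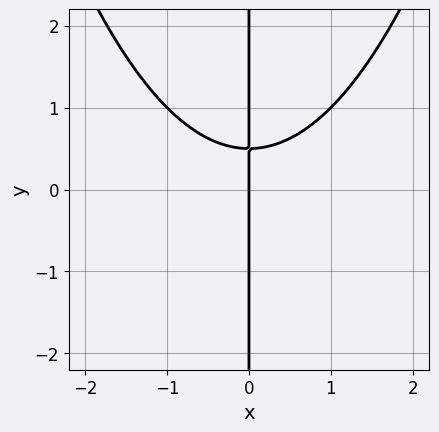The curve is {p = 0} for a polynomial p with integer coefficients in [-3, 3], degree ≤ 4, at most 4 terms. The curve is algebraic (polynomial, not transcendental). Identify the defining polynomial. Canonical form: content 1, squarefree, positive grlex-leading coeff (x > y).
x^3 - 2*x*y + x

1. Degree: the shape is more complex than any degree-2 curve, so deg p = 3.
2. Checking where it meets the axes: it crosses the x-axis at the gridline x = 0; every point of the y-axis in the box is on the curve.
3. Matching integer coefficients to the picture gives p.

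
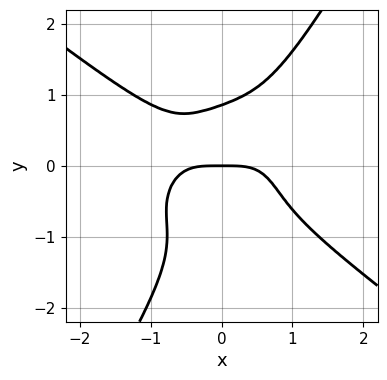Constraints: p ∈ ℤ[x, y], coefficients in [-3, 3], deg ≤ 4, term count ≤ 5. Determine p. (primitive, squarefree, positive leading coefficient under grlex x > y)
2*x^4 + 3*x*y^3 - 2*y^4 - y^3 + 2*y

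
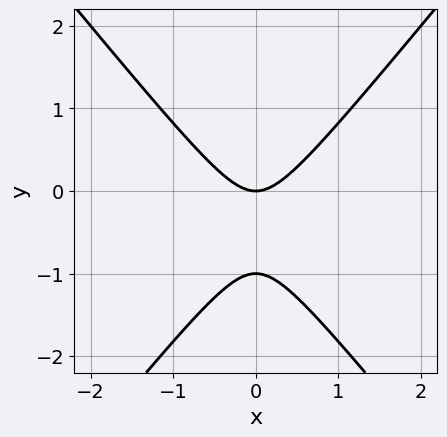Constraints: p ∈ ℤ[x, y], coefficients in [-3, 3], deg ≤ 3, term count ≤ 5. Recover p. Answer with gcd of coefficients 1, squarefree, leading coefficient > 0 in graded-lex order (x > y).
(a) The degree is 2 — a generic line meets the curve in up to 2 points.
(b) Symmetries: it's symmetric under x → −x, forcing even powers of x.
(c) From the axis intercepts and sections: it meets the x-axis at x = 0 (among the integer gridlines); the y-axis gridline crossings are at y ∈ {-1, 0}.
(d) These observations pin down the coefficients.

3*x^2 - 2*y^2 - 2*y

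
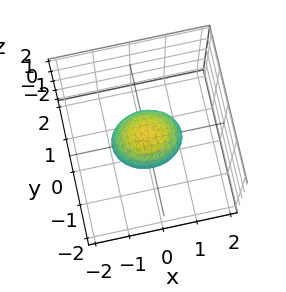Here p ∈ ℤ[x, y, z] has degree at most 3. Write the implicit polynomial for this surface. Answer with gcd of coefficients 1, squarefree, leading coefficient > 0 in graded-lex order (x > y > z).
First, deg p = 2.
Then, symmetries: mirror symmetry x ↦ −x ⇒ only even powers of x; mirror symmetry y ↦ −y ⇒ only even powers of y; the z ↦ −z reflection is a symmetry, so z appears only in even powers.
Then, from the axis intercepts and sections: the x-axis gridline crossings are at x ∈ {-1, 1}.
Finally, solving for integer coefficients yields p as stated.

2*x^2 + 3*y^2 + 3*z^2 - 2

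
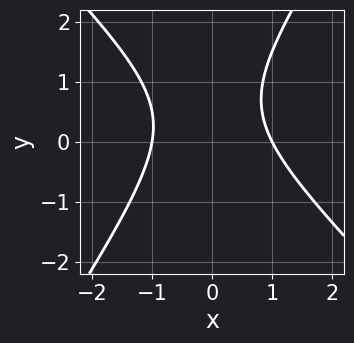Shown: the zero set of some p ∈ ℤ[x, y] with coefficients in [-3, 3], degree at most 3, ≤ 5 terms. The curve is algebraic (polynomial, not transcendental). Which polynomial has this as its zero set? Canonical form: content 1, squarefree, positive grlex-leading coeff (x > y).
3*x^2 + x*y - 2*y^2 + 2*y - 3

Degree: a generic line meets the curve in up to 2 points, so deg p = 2.
Observable constraints: the x-axis gridline crossings are at x ∈ {-1, 1}; no y-intercept at any integer in the box.
Matching integer coefficients to the picture gives p.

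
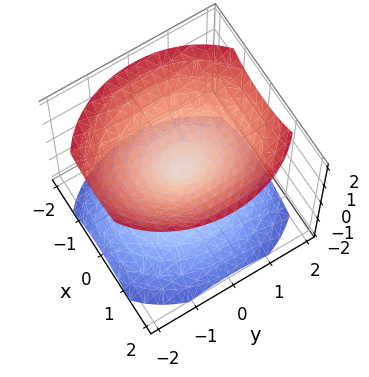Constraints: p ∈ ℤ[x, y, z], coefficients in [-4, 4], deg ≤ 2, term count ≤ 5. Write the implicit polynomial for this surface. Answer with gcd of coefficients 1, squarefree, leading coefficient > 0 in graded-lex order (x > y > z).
1. There are 2 components. They look like related sheets of one shape, so recover p as a whole.
2. Degree: two nappes meeting at a single point; a quadric, so deg p = 2.
3. Symmetries: the y ↦ −y reflection is a symmetry, so y appears only in even powers; mirror symmetry x ↦ −x ⇒ only even powers of x; the z ↦ −z reflection is a symmetry, so z appears only in even powers.
4. Observable constraints: it meets the z-axis at z = 0 (among the integer gridlines); one x-axis crossing is at x = 0.
5. Solving for integer coefficients yields p as stated.

3*x^2 + 2*y^2 - 3*z^2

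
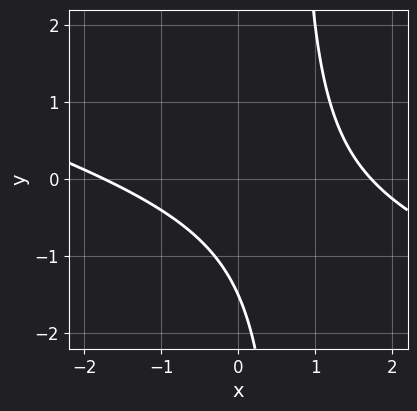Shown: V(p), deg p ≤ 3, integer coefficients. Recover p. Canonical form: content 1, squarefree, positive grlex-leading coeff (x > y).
x^2 + 3*x*y - 2*y - 3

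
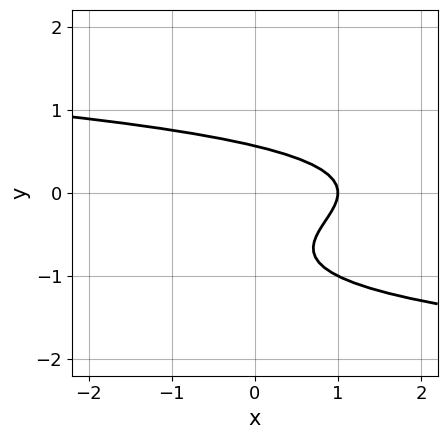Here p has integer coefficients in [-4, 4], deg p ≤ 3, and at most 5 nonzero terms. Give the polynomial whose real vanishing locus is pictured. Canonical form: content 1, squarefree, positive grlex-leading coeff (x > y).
Degree: no degree-2 curve has this shape, so deg p = 3.
Checking where it meets the axes: it crosses the x-axis at the gridline x = 1.
Matching integer coefficients to the picture gives p.

2*y^3 + 2*y^2 + x - 1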